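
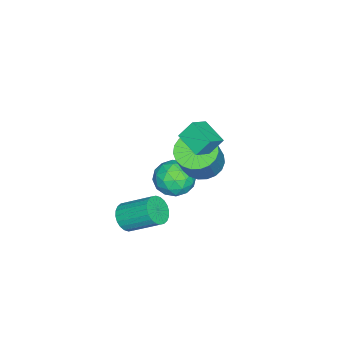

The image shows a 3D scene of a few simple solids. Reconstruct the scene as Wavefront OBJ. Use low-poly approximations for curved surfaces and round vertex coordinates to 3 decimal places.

v 0.804 -3.353 -2.902
v 1.355 -3.662 -2.445
v 1.328 -2.136 -1.381
v 0.776 -1.827 -1.838
v 1.524 -3.515 -2.651
v 1.497 -1.989 -1.588
v 1.583 -3.344 -2.895
v 1.556 -1.818 -1.832
v 1.524 -3.174 -3.141
v 1.497 -1.648 -2.078
v 1.355 -3.031 -3.35
v 1.328 -1.505 -2.287
v 1.102 -2.938 -3.49
v 1.075 -1.411 -2.427
v 0.803 -2.907 -3.542
v 0.776 -1.381 -2.478
v 0.505 -2.945 -3.495
v 0.478 -1.419 -2.432
v 0.252 -3.044 -3.359
v 0.225 -1.518 -2.295
v 0.083 -3.191 -3.152
v 0.056 -1.665 -2.089
v 0.024 -3.362 -2.908
v -0.003 -1.836 -1.845
v 0.083 -3.532 -2.662
v 0.056 -2.006 -1.599
v 0.252 -3.675 -2.453
v 0.225 -2.149 -1.39
v 0.505 -3.769 -2.313
v 0.478 -2.242 -1.25
v 0.804 -3.799 -2.262
v 0.777 -2.273 -1.198
v 1.102 -3.761 -2.308
v 1.075 -2.235 -1.245
v -0.509 0.777 2.999
v -1.146 -0.316 3.441
v 0.365 0.488 3.546
v -0.272 -0.605 3.987
v -0.168 0.245 2.173
v -0.805 -0.848 2.614
v 0.706 -0.044 2.719
v 0.069 -1.137 3.161
v -1.66 -0.646 0.034
v -0.835 -0.959 -0.477
v 0.305 -0.847 1.295
v -0.52 -0.534 1.806
v -0.81 -0.538 -0.52
v 0.33 -0.426 1.252
v -0.933 -0.136 -0.466
v 0.208 -0.023 1.305
v -1.181 0.179 -0.327
v -0.04 0.291 1.445
v -1.512 0.351 -0.124
v -0.371 0.463 1.647
v -1.868 0.35 0.105
v -0.728 0.462 1.877
v -2.189 0.177 0.322
v -1.049 0.289 2.094
v -2.418 -0.138 0.49
v -1.278 -0.026 2.262
v -2.516 -0.541 0.579
v -1.376 -0.429 2.35
v -2.466 -0.962 0.573
v -1.326 -0.85 2.345
v -2.277 -1.329 0.474
v -1.137 -1.217 2.246
v -1.981 -1.577 0.3
v -0.841 -1.465 2.071
v -1.63 -1.665 0.079
v -0.489 -1.552 1.851
v -1.283 -1.576 -0.149
v -0.143 -1.464 1.622
v -1.002 -1.327 -0.346
v 0.138 -1.214 1.426
v -1.384 -1.321 -1.319
v -0.97 -1.661 -2.236
v -2.63 -2.499 -1.444
v -2.216 -2.839 -2.361
v -1.697 -3.006 -1.45
v -0.927 -2.278 -1.372
v -2.673 -1.882 -2.308
v -1.903 -1.154 -2.23
v -1.767 -2.008 -2.847
v -1.163 -2.703 -2.317
v -2.437 -1.457 -1.363
v -1.833 -2.152 -0.833
v -1.068 -1.388 -1.766
v -2.532 -2.772 -1.914
v -2.227 -2.87 -1.378
v -1.984 -3.07 -1.917
v -1.043 -1.75 -1.259
v -0.799 -1.95 -1.798
v -1.226 -2.741 -1.336
v -2.801 -2.21 -1.882
v -2.557 -2.41 -2.421
v -1.616 -1.09 -1.763
v -1.373 -1.29 -2.302
v -2.374 -1.419 -2.344
v -1.293 -1.792 -2.664
v -2.025 -2.484 -2.738
v -2.294 -1.921 -2.707
v -1.841 -1.493 -2.661
v -0.938 -2.2 -2.353
v -1.67 -2.892 -2.427
v -1.365 -2.99 -1.891
v -0.913 -2.562 -1.845
v -1.406 -2.404 -2.712
v -1.93 -1.268 -1.253
v -2.662 -1.96 -1.327
v -2.687 -1.598 -1.835
v -2.235 -1.17 -1.789
v -1.575 -1.676 -0.942
v -2.307 -2.368 -1.016
v -1.759 -2.667 -1.019
v -1.306 -2.239 -0.973
v -2.194 -1.756 -0.968
f 2 1 5
f 2 5 3
f 3 5 6
f 3 6 4
f 5 1 7
f 5 7 6
f 6 7 8
f 6 8 4
f 7 1 9
f 7 9 8
f 8 9 10
f 8 10 4
f 9 1 11
f 9 11 10
f 10 11 12
f 10 12 4
f 11 1 13
f 11 13 12
f 12 13 14
f 12 14 4
f 13 1 15
f 13 15 14
f 14 15 16
f 14 16 4
f 15 1 17
f 15 17 16
f 16 17 18
f 16 18 4
f 17 1 19
f 17 19 18
f 18 19 20
f 18 20 4
f 19 1 21
f 19 21 20
f 20 21 22
f 20 22 4
f 21 1 23
f 21 23 22
f 22 23 24
f 22 24 4
f 23 1 25
f 23 25 24
f 24 25 26
f 24 26 4
f 25 1 27
f 25 27 26
f 26 27 28
f 26 28 4
f 27 1 29
f 27 29 28
f 28 29 30
f 28 30 4
f 29 1 31
f 29 31 30
f 30 31 32
f 30 32 4
f 31 1 33
f 31 33 32
f 32 33 34
f 32 34 4
f 33 1 2
f 33 2 34
f 34 2 3
f 34 3 4
f 36 38 35
f 39 36 35
f 35 38 37
f 37 39 35
f 36 42 38
f 40 36 39
f 40 42 36
f 38 42 37
f 41 39 37
f 37 42 41
f 41 40 39
f 42 40 41
f 44 43 47
f 44 47 45
f 45 47 48
f 45 48 46
f 47 43 49
f 47 49 48
f 48 49 50
f 48 50 46
f 49 43 51
f 49 51 50
f 50 51 52
f 50 52 46
f 51 43 53
f 51 53 52
f 52 53 54
f 52 54 46
f 53 43 55
f 53 55 54
f 54 55 56
f 54 56 46
f 55 43 57
f 55 57 56
f 56 57 58
f 56 58 46
f 57 43 59
f 57 59 58
f 58 59 60
f 58 60 46
f 59 43 61
f 59 61 60
f 60 61 62
f 60 62 46
f 61 43 63
f 61 63 62
f 62 63 64
f 62 64 46
f 63 43 65
f 63 65 64
f 64 65 66
f 64 66 46
f 65 43 67
f 65 67 66
f 66 67 68
f 66 68 46
f 67 43 69
f 67 69 68
f 68 69 70
f 68 70 46
f 69 43 71
f 69 71 70
f 70 71 72
f 70 72 46
f 71 43 73
f 71 73 72
f 72 73 74
f 72 74 46
f 73 43 44
f 73 44 74
f 74 44 45
f 74 45 46
f 75 112 91
f 112 86 115
f 91 115 80
f 112 115 91
f 75 91 87
f 91 80 92
f 87 92 76
f 91 92 87
f 75 87 96
f 87 76 97
f 96 97 82
f 87 97 96
f 75 96 108
f 96 82 111
f 108 111 85
f 96 111 108
f 75 108 112
f 108 85 116
f 112 116 86
f 108 116 112
f 76 92 103
f 92 80 106
f 103 106 84
f 92 106 103
f 80 115 93
f 115 86 114
f 93 114 79
f 115 114 93
f 86 116 113
f 116 85 109
f 113 109 77
f 116 109 113
f 85 111 110
f 111 82 98
f 110 98 81
f 111 98 110
f 82 97 102
f 97 76 99
f 102 99 83
f 97 99 102
f 78 104 90
f 104 84 105
f 90 105 79
f 104 105 90
f 78 90 88
f 90 79 89
f 88 89 77
f 90 89 88
f 78 88 95
f 88 77 94
f 95 94 81
f 88 94 95
f 78 95 100
f 95 81 101
f 100 101 83
f 95 101 100
f 78 100 104
f 100 83 107
f 104 107 84
f 100 107 104
f 79 105 93
f 105 84 106
f 93 106 80
f 105 106 93
f 77 89 113
f 89 79 114
f 113 114 86
f 89 114 113
f 81 94 110
f 94 77 109
f 110 109 85
f 94 109 110
f 83 101 102
f 101 81 98
f 102 98 82
f 101 98 102
f 84 107 103
f 107 83 99
f 103 99 76
f 107 99 103



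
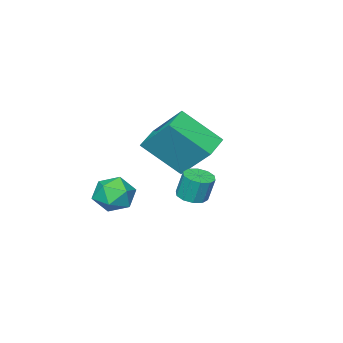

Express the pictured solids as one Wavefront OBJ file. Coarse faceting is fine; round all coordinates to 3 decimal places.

v -2.585 -4.034 1.022
v -2.715 -2.717 2.372
v -1.527 -3.645 0.745
v -1.657 -2.329 2.096
v -1.783 -5.291 2.324
v -1.913 -3.975 3.675
v -0.725 -4.903 2.048
v -0.855 -3.586 3.398
v 1.381 -2.967 1.185
v 1.958 -2.71 0.645
v 2.142 -4.03 1.495
v 2.719 -3.773 0.955
v 2.583 -3.343 1.653
v 2.112 -2.686 1.461
v 1.988 -4.054 0.679
v 1.517 -3.397 0.487
v 2.333 -3.382 0.333
v 2.701 -2.943 0.934
v 1.399 -3.797 1.206
v 1.767 -3.358 1.807
v 1.413 -0.325 1.803
v 1.959 -0.2 1.819
v 1.872 0.051 2.794
v 1.327 -0.075 2.777
v 1.786 0.086 1.73
v 1.699 0.337 2.705
v 1.471 0.215 1.669
v 1.384 0.466 2.643
v 1.133 0.138 1.659
v 1.047 0.388 2.633
v 0.903 -0.117 1.704
v 0.817 0.134 2.678
v 0.868 -0.451 1.786
v 0.781 -0.2 2.761
v 1.041 -0.737 1.875
v 0.954 -0.486 2.85
v 1.356 -0.866 1.937
v 1.269 -0.615 2.911
v 1.693 -0.788 1.947
v 1.607 -0.538 2.921
v 1.923 -0.534 1.902
v 1.837 -0.283 2.876
f 2 4 1
f 5 2 1
f 1 4 3
f 3 5 1
f 2 8 4
f 6 2 5
f 6 8 2
f 4 8 3
f 7 5 3
f 3 8 7
f 7 6 5
f 8 6 7
f 9 20 14
f 9 14 10
f 9 10 16
f 9 16 19
f 9 19 20
f 10 14 18
f 14 20 13
f 20 19 11
f 19 16 15
f 16 10 17
f 12 18 13
f 12 13 11
f 12 11 15
f 12 15 17
f 12 17 18
f 13 18 14
f 11 13 20
f 15 11 19
f 17 15 16
f 18 17 10
f 22 21 25
f 22 25 23
f 23 25 26
f 23 26 24
f 25 21 27
f 25 27 26
f 26 27 28
f 26 28 24
f 27 21 29
f 27 29 28
f 28 29 30
f 28 30 24
f 29 21 31
f 29 31 30
f 30 31 32
f 30 32 24
f 31 21 33
f 31 33 32
f 32 33 34
f 32 34 24
f 33 21 35
f 33 35 34
f 34 35 36
f 34 36 24
f 35 21 37
f 35 37 36
f 36 37 38
f 36 38 24
f 37 21 39
f 37 39 38
f 38 39 40
f 38 40 24
f 39 21 41
f 39 41 40
f 40 41 42
f 40 42 24
f 41 21 22
f 41 22 42
f 42 22 23
f 42 23 24



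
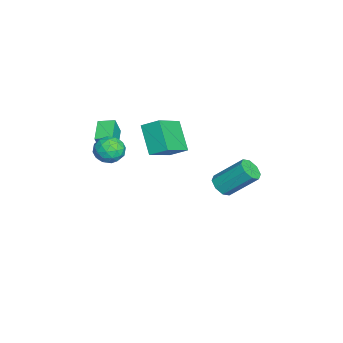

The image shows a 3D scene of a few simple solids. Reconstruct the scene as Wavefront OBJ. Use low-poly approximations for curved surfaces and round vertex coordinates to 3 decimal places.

v -1.438 2.037 -3.193
v -0.704 2.135 -3.363
v -0.567 3.682 -1.876
v -1.302 3.583 -1.707
v -1.053 2.473 -3.683
v -0.917 4.02 -2.196
v -1.628 2.555 -3.716
v -1.492 4.102 -2.229
v -2.092 2.334 -3.443
v -1.955 3.881 -1.956
v -2.173 1.938 -3.024
v -2.036 3.485 -1.537
v -1.823 1.6 -2.704
v -1.687 3.147 -1.217
v -1.248 1.518 -2.671
v -1.112 3.065 -1.184
v -0.785 1.739 -2.944
v -0.648 3.286 -1.457
v -1.523 -4.237 0.715
v -1.129 -4.47 1.803
v -1.444 -3.306 0.885
v -1.05 -3.539 1.973
v -0.19 -4.261 0.227
v 0.204 -4.494 1.315
v -0.111 -3.33 0.397
v 0.283 -3.563 1.485
v 0.779 -0.554 0.662
v -0.469 -1.083 2.022
v 0.999 0.396 1.233
v -0.248 -0.133 2.593
v 2.248 -1.487 1.647
v 1.001 -2.016 3.007
v 2.469 -0.537 2.218
v 1.221 -1.066 3.578
v 4.432 -3.205 3.803
v 4.759 -3.533 3.063
v 3.161 -3.107 3.197
v 3.488 -3.435 2.457
v 3.412 -3.942 3.164
v 4.198 -4.003 3.538
v 3.722 -2.637 2.722
v 4.508 -2.698 3.096
v 4.321 -3.182 2.395
v 4.129 -3.989 2.668
v 3.791 -2.651 3.592
v 3.599 -3.458 3.865
v 4.707 -3.377 3.486
v 3.213 -3.263 2.774
v 3.168 -3.561 3.189
v 3.36 -3.753 2.754
v 4.377 -3.653 3.765
v 4.57 -3.846 3.331
v 3.777 -4.087 3.39
v 3.35 -2.794 2.929
v 3.543 -2.987 2.495
v 4.56 -2.887 3.506
v 4.752 -3.079 3.071
v 4.143 -2.553 2.87
v 4.642 -3.364 2.659
v 3.894 -3.307 2.303
v 4.032 -2.838 2.458
v 4.494 -2.873 2.678
v 4.529 -3.838 2.819
v 3.782 -3.781 2.463
v 3.737 -4.079 2.878
v 4.199 -4.114 3.098
v 4.271 -3.632 2.427
v 4.138 -2.859 3.797
v 3.391 -2.802 3.441
v 3.721 -2.526 3.162
v 4.183 -2.561 3.382
v 4.026 -3.333 3.957
v 3.278 -3.276 3.601
v 3.426 -3.767 3.582
v 3.888 -3.802 3.802
v 3.649 -3.008 3.833
f 2 1 5
f 2 5 3
f 3 5 6
f 3 6 4
f 5 1 7
f 5 7 6
f 6 7 8
f 6 8 4
f 7 1 9
f 7 9 8
f 8 9 10
f 8 10 4
f 9 1 11
f 9 11 10
f 10 11 12
f 10 12 4
f 11 1 13
f 11 13 12
f 12 13 14
f 12 14 4
f 13 1 15
f 13 15 14
f 14 15 16
f 14 16 4
f 15 1 17
f 15 17 16
f 16 17 18
f 16 18 4
f 17 1 2
f 17 2 18
f 18 2 3
f 18 3 4
f 20 22 19
f 23 20 19
f 19 22 21
f 21 23 19
f 20 26 22
f 24 20 23
f 24 26 20
f 22 26 21
f 25 23 21
f 21 26 25
f 25 24 23
f 26 24 25
f 28 30 27
f 31 28 27
f 27 30 29
f 29 31 27
f 28 34 30
f 32 28 31
f 32 34 28
f 30 34 29
f 33 31 29
f 29 34 33
f 33 32 31
f 34 32 33
f 35 72 51
f 72 46 75
f 51 75 40
f 72 75 51
f 35 51 47
f 51 40 52
f 47 52 36
f 51 52 47
f 35 47 56
f 47 36 57
f 56 57 42
f 47 57 56
f 35 56 68
f 56 42 71
f 68 71 45
f 56 71 68
f 35 68 72
f 68 45 76
f 72 76 46
f 68 76 72
f 36 52 63
f 52 40 66
f 63 66 44
f 52 66 63
f 40 75 53
f 75 46 74
f 53 74 39
f 75 74 53
f 46 76 73
f 76 45 69
f 73 69 37
f 76 69 73
f 45 71 70
f 71 42 58
f 70 58 41
f 71 58 70
f 42 57 62
f 57 36 59
f 62 59 43
f 57 59 62
f 38 64 50
f 64 44 65
f 50 65 39
f 64 65 50
f 38 50 48
f 50 39 49
f 48 49 37
f 50 49 48
f 38 48 55
f 48 37 54
f 55 54 41
f 48 54 55
f 38 55 60
f 55 41 61
f 60 61 43
f 55 61 60
f 38 60 64
f 60 43 67
f 64 67 44
f 60 67 64
f 39 65 53
f 65 44 66
f 53 66 40
f 65 66 53
f 37 49 73
f 49 39 74
f 73 74 46
f 49 74 73
f 41 54 70
f 54 37 69
f 70 69 45
f 54 69 70
f 43 61 62
f 61 41 58
f 62 58 42
f 61 58 62
f 44 67 63
f 67 43 59
f 63 59 36
f 67 59 63



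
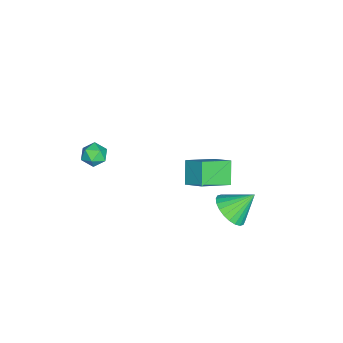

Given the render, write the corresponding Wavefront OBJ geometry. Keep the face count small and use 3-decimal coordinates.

v 1.518 3.194 -1.745
v 1.977 3.952 -2.307
v 1.062 4.306 -0.615
v 1.598 3.955 -2.463
v 1.207 3.842 -2.51
v 0.864 3.63 -2.44
v 0.62 3.352 -2.264
v 0.513 3.049 -2.01
v 0.559 2.769 -1.715
v 0.751 2.553 -1.424
v 1.06 2.435 -1.182
v 1.438 2.432 -1.026
v 1.829 2.545 -0.98
v 2.173 2.757 -1.049
v 2.417 3.035 -1.225
v 2.524 3.338 -1.48
v 2.478 3.618 -1.775
v 2.286 3.834 -2.065
v 2.191 -3.096 1.788
v 2.695 -2.823 2.249
v 2.145 -4.097 2.431
v 2.649 -3.824 2.892
v 1.972 -3.535 2.873
v 2.001 -2.916 2.476
v 2.839 -4.004 2.204
v 2.868 -3.385 1.807
v 3.096 -3.384 2.507
v 2.56 -3.094 2.92
v 2.28 -3.826 1.76
v 1.744 -3.536 2.173
v -2.897 1.451 -2.556
v -1.735 0.17 -1.723
v -2.323 2.446 -1.827
v -1.161 1.164 -0.994
v -1.919 1.656 -3.606
v -0.757 0.374 -2.773
v -1.345 2.65 -2.877
v -0.183 1.369 -2.044
f 2 1 4
f 2 4 3
f 4 1 5
f 4 5 3
f 5 1 6
f 5 6 3
f 6 1 7
f 6 7 3
f 7 1 8
f 7 8 3
f 8 1 9
f 8 9 3
f 9 1 10
f 9 10 3
f 10 1 11
f 10 11 3
f 11 1 12
f 11 12 3
f 12 1 13
f 12 13 3
f 13 1 14
f 13 14 3
f 14 1 15
f 14 15 3
f 15 1 16
f 15 16 3
f 16 1 17
f 16 17 3
f 17 1 18
f 17 18 3
f 18 1 2
f 18 2 3
f 19 30 24
f 19 24 20
f 19 20 26
f 19 26 29
f 19 29 30
f 20 24 28
f 24 30 23
f 30 29 21
f 29 26 25
f 26 20 27
f 22 28 23
f 22 23 21
f 22 21 25
f 22 25 27
f 22 27 28
f 23 28 24
f 21 23 30
f 25 21 29
f 27 25 26
f 28 27 20
f 32 34 31
f 35 32 31
f 31 34 33
f 33 35 31
f 32 38 34
f 36 32 35
f 36 38 32
f 34 38 33
f 37 35 33
f 33 38 37
f 37 36 35
f 38 36 37



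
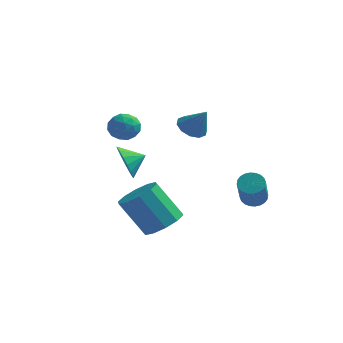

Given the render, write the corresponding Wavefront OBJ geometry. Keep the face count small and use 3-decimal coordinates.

v -2.527 1.008 -1.385
v -2.042 0.782 -2.253
v -1.693 1.532 -1.055
v -2.267 1.204 -2.352
v -2.553 1.58 -2.229
v -2.832 1.826 -1.913
v -3.042 1.884 -1.476
v -3.134 1.741 -1.018
v -3.087 1.431 -0.645
v -2.911 1.023 -0.441
v -2.648 0.612 -0.453
v -2.358 0.292 -0.679
v -2.106 0.135 -1.067
v -1.95 0.179 -1.528
v -1.927 0.412 -1.956
v -0.047 -0.787 -4.117
v 0.818 -0.582 -3.504
v -0.448 -0.548 -1.73
v -1.313 -0.753 -2.343
v 0.56 0.002 -3.699
v -0.706 0.036 -1.925
v 0.071 0.285 -4.054
v -1.196 0.319 -2.28
v -0.464 0.158 -4.433
v -1.73 0.192 -2.659
v -0.839 -0.33 -4.691
v -2.105 -0.296 -2.917
v -0.912 -0.992 -4.73
v -2.178 -0.958 -2.956
v -0.654 -1.576 -4.535
v -1.92 -1.542 -2.761
v -0.164 -1.859 -4.18
v -1.431 -1.825 -2.406
v 0.37 -1.732 -3.801
v -0.896 -1.698 -2.027
v 0.745 -1.244 -3.543
v -0.521 -1.21 -1.769
v 2.829 4.14 -4.345
v 3.351 4.51 -4.114
v 3.553 3.269 -2.584
v 3.031 2.9 -2.815
v 3.147 4.627 -3.992
v 3.349 3.387 -2.462
v 2.894 4.67 -3.924
v 3.096 3.43 -2.394
v 2.631 4.633 -3.92
v 2.834 3.392 -2.39
v 2.399 4.52 -3.98
v 2.601 3.28 -2.45
v 2.232 4.35 -4.096
v 2.434 3.109 -2.566
v 2.156 4.147 -4.25
v 2.358 2.907 -2.72
v 2.182 3.944 -4.418
v 2.384 2.704 -2.888
v 2.307 3.771 -4.576
v 2.509 2.53 -3.046
v 2.511 3.653 -4.698
v 2.713 2.413 -3.168
v 2.764 3.61 -4.766
v 2.966 2.37 -3.236
v 3.026 3.648 -4.77
v 3.229 2.407 -3.24
v 3.259 3.76 -4.71
v 3.461 2.52 -3.18
v 3.426 3.931 -4.594
v 3.628 2.69 -3.064
v 3.502 4.133 -4.44
v 3.704 2.893 -2.91
v 3.476 4.336 -4.272
v 3.678 3.096 -2.742
v 0.164 2.762 0.527
v 0.669 2.287 0.108
v 0.956 2.538 1.733
v 0.841 2.756 0.082
v 0.754 3.228 0.226
v 0.443 3.521 0.485
v 0.024 3.525 0.76
v -0.34 3.237 0.946
v -0.512 2.767 0.972
v -0.426 2.296 0.828
v -0.114 2.002 0.569
v 0.304 1.999 0.294
v -3.884 3.204 0.395
v -3.308 3.767 0.116
v -3.212 2.193 -0.256
v -2.636 2.756 -0.535
v -2.671 2.558 0.292
v -3.087 3.183 0.695
v -3.433 2.777 -0.835
v -3.849 3.402 -0.432
v -3.03 3.503 -0.644
v -2.559 3.367 0.052
v -3.961 2.593 -0.192
v -3.49 2.457 0.504
v -3.655 3.574 0.313
v -2.865 2.386 -0.453
v -2.886 2.269 0.034
v -2.547 2.6 -0.131
v -3.525 3.231 0.653
v -3.187 3.562 0.489
v -2.812 2.851 0.593
v -3.333 2.398 -0.629
v -2.995 2.729 -0.793
v -3.973 3.36 -0.009
v -3.634 3.691 -0.174
v -3.708 3.109 -0.733
v -3.153 3.75 -0.298
v -2.758 3.155 -0.681
v -3.226 3.168 -0.857
v -3.471 3.536 -0.62
v -2.877 3.67 0.111
v -2.481 3.076 -0.272
v -2.502 2.959 0.215
v -2.746 3.327 0.452
v -2.713 3.515 -0.336
v -4.039 2.884 0.132
v -3.643 2.29 -0.251
v -3.774 2.633 -0.592
v -4.018 3.001 -0.355
v -3.762 2.805 0.541
v -3.367 2.21 0.158
v -3.049 2.424 0.48
v -3.294 2.792 0.717
v -3.807 2.445 0.196
f 2 1 4
f 2 4 3
f 4 1 5
f 4 5 3
f 5 1 6
f 5 6 3
f 6 1 7
f 6 7 3
f 7 1 8
f 7 8 3
f 8 1 9
f 8 9 3
f 9 1 10
f 9 10 3
f 10 1 11
f 10 11 3
f 11 1 12
f 11 12 3
f 12 1 13
f 12 13 3
f 13 1 14
f 13 14 3
f 14 1 15
f 14 15 3
f 15 1 2
f 15 2 3
f 17 16 20
f 17 20 18
f 18 20 21
f 18 21 19
f 20 16 22
f 20 22 21
f 21 22 23
f 21 23 19
f 22 16 24
f 22 24 23
f 23 24 25
f 23 25 19
f 24 16 26
f 24 26 25
f 25 26 27
f 25 27 19
f 26 16 28
f 26 28 27
f 27 28 29
f 27 29 19
f 28 16 30
f 28 30 29
f 29 30 31
f 29 31 19
f 30 16 32
f 30 32 31
f 31 32 33
f 31 33 19
f 32 16 34
f 32 34 33
f 33 34 35
f 33 35 19
f 34 16 36
f 34 36 35
f 35 36 37
f 35 37 19
f 36 16 17
f 36 17 37
f 37 17 18
f 37 18 19
f 39 38 42
f 39 42 40
f 40 42 43
f 40 43 41
f 42 38 44
f 42 44 43
f 43 44 45
f 43 45 41
f 44 38 46
f 44 46 45
f 45 46 47
f 45 47 41
f 46 38 48
f 46 48 47
f 47 48 49
f 47 49 41
f 48 38 50
f 48 50 49
f 49 50 51
f 49 51 41
f 50 38 52
f 50 52 51
f 51 52 53
f 51 53 41
f 52 38 54
f 52 54 53
f 53 54 55
f 53 55 41
f 54 38 56
f 54 56 55
f 55 56 57
f 55 57 41
f 56 38 58
f 56 58 57
f 57 58 59
f 57 59 41
f 58 38 60
f 58 60 59
f 59 60 61
f 59 61 41
f 60 38 62
f 60 62 61
f 61 62 63
f 61 63 41
f 62 38 64
f 62 64 63
f 63 64 65
f 63 65 41
f 64 38 66
f 64 66 65
f 65 66 67
f 65 67 41
f 66 38 68
f 66 68 67
f 67 68 69
f 67 69 41
f 68 38 70
f 68 70 69
f 69 70 71
f 69 71 41
f 70 38 39
f 70 39 71
f 71 39 40
f 71 40 41
f 73 72 75
f 73 75 74
f 75 72 76
f 75 76 74
f 76 72 77
f 76 77 74
f 77 72 78
f 77 78 74
f 78 72 79
f 78 79 74
f 79 72 80
f 79 80 74
f 80 72 81
f 80 81 74
f 81 72 82
f 81 82 74
f 82 72 83
f 82 83 74
f 83 72 73
f 83 73 74
f 84 121 100
f 121 95 124
f 100 124 89
f 121 124 100
f 84 100 96
f 100 89 101
f 96 101 85
f 100 101 96
f 84 96 105
f 96 85 106
f 105 106 91
f 96 106 105
f 84 105 117
f 105 91 120
f 117 120 94
f 105 120 117
f 84 117 121
f 117 94 125
f 121 125 95
f 117 125 121
f 85 101 112
f 101 89 115
f 112 115 93
f 101 115 112
f 89 124 102
f 124 95 123
f 102 123 88
f 124 123 102
f 95 125 122
f 125 94 118
f 122 118 86
f 125 118 122
f 94 120 119
f 120 91 107
f 119 107 90
f 120 107 119
f 91 106 111
f 106 85 108
f 111 108 92
f 106 108 111
f 87 113 99
f 113 93 114
f 99 114 88
f 113 114 99
f 87 99 97
f 99 88 98
f 97 98 86
f 99 98 97
f 87 97 104
f 97 86 103
f 104 103 90
f 97 103 104
f 87 104 109
f 104 90 110
f 109 110 92
f 104 110 109
f 87 109 113
f 109 92 116
f 113 116 93
f 109 116 113
f 88 114 102
f 114 93 115
f 102 115 89
f 114 115 102
f 86 98 122
f 98 88 123
f 122 123 95
f 98 123 122
f 90 103 119
f 103 86 118
f 119 118 94
f 103 118 119
f 92 110 111
f 110 90 107
f 111 107 91
f 110 107 111
f 93 116 112
f 116 92 108
f 112 108 85
f 116 108 112



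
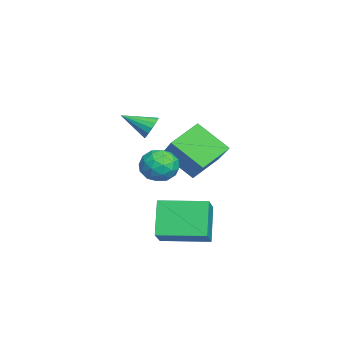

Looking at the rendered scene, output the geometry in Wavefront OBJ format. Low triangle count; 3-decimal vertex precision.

v -2.746 1.568 -0.166
v -3.268 0.196 1.039
v -1.168 2.084 1.104
v -1.691 0.711 2.309
v -1.769 0.509 -0.949
v -2.292 -0.864 0.256
v -0.192 1.024 0.321
v -0.714 -0.348 1.526
v 1.663 -0.341 1.782
v 2.181 0.203 1.317
v 2.599 -1.403 1.583
v 3.117 -0.859 1.118
v 3.019 -0.74 1.988
v 2.441 -0.084 2.111
v 2.339 -1.116 0.789
v 1.761 -0.46 0.912
v 2.599 -0.276 0.704
v 3.02 -0.044 1.445
v 1.76 -1.156 1.455
v 2.181 -0.924 2.196
v 1.84 0.024 1.567
v 2.94 -1.224 1.333
v 2.883 -1.154 1.845
v 3.187 -0.835 1.571
v 1.993 -0.144 2.033
v 2.298 0.175 1.76
v 2.79 -0.379 2.155
v 2.482 -1.375 1.14
v 2.787 -1.056 0.867
v 1.593 -0.365 1.329
v 1.897 -0.046 1.055
v 1.99 -0.821 0.745
v 2.39 0.062 0.933
v 2.94 -0.562 0.816
v 2.483 -0.713 0.623
v 2.143 -0.327 0.695
v 2.638 0.199 1.369
v 3.187 -0.426 1.252
v 3.13 -0.356 1.763
v 2.79 0.03 1.835
v 2.883 -0.083 1.008
v 1.593 -0.774 1.648
v 2.142 -1.399 1.531
v 1.99 -1.23 1.065
v 1.65 -0.844 1.137
v 1.84 -0.638 2.084
v 2.39 -1.262 1.967
v 2.637 -0.873 2.205
v 2.297 -0.487 2.277
v 1.897 -1.117 1.892
v 2.349 -0.581 -2.842
v 1.273 -0.574 -1.362
v 2.478 1.523 -2.758
v 1.402 1.53 -1.278
v 3.558 -0.69 -1.962
v 2.482 -0.683 -0.482
v 3.687 1.414 -1.878
v 2.611 1.421 -0.398
v 1.508 -0.969 3.196
v 1.893 -0.778 3.615
v 1.432 -2.231 3.844
v 1.612 -0.704 3.725
v 1.303 -0.702 3.693
v 1.049 -0.771 3.528
v 0.918 -0.894 3.274
v 0.945 -1.036 3
v 1.123 -1.161 2.778
v 1.404 -1.234 2.668
v 1.713 -1.236 2.7
v 1.967 -1.167 2.865
v 2.098 -1.045 3.118
v 2.071 -0.902 3.393
f 2 4 1
f 5 2 1
f 1 4 3
f 3 5 1
f 2 8 4
f 6 2 5
f 6 8 2
f 4 8 3
f 7 5 3
f 3 8 7
f 7 6 5
f 8 6 7
f 9 46 25
f 46 20 49
f 25 49 14
f 46 49 25
f 9 25 21
f 25 14 26
f 21 26 10
f 25 26 21
f 9 21 30
f 21 10 31
f 30 31 16
f 21 31 30
f 9 30 42
f 30 16 45
f 42 45 19
f 30 45 42
f 9 42 46
f 42 19 50
f 46 50 20
f 42 50 46
f 10 26 37
f 26 14 40
f 37 40 18
f 26 40 37
f 14 49 27
f 49 20 48
f 27 48 13
f 49 48 27
f 20 50 47
f 50 19 43
f 47 43 11
f 50 43 47
f 19 45 44
f 45 16 32
f 44 32 15
f 45 32 44
f 16 31 36
f 31 10 33
f 36 33 17
f 31 33 36
f 12 38 24
f 38 18 39
f 24 39 13
f 38 39 24
f 12 24 22
f 24 13 23
f 22 23 11
f 24 23 22
f 12 22 29
f 22 11 28
f 29 28 15
f 22 28 29
f 12 29 34
f 29 15 35
f 34 35 17
f 29 35 34
f 12 34 38
f 34 17 41
f 38 41 18
f 34 41 38
f 13 39 27
f 39 18 40
f 27 40 14
f 39 40 27
f 11 23 47
f 23 13 48
f 47 48 20
f 23 48 47
f 15 28 44
f 28 11 43
f 44 43 19
f 28 43 44
f 17 35 36
f 35 15 32
f 36 32 16
f 35 32 36
f 18 41 37
f 41 17 33
f 37 33 10
f 41 33 37
f 52 54 51
f 55 52 51
f 51 54 53
f 53 55 51
f 52 58 54
f 56 52 55
f 56 58 52
f 54 58 53
f 57 55 53
f 53 58 57
f 57 56 55
f 58 56 57
f 60 59 62
f 60 62 61
f 62 59 63
f 62 63 61
f 63 59 64
f 63 64 61
f 64 59 65
f 64 65 61
f 65 59 66
f 65 66 61
f 66 59 67
f 66 67 61
f 67 59 68
f 67 68 61
f 68 59 69
f 68 69 61
f 69 59 70
f 69 70 61
f 70 59 71
f 70 71 61
f 71 59 72
f 71 72 61
f 72 59 60
f 72 60 61



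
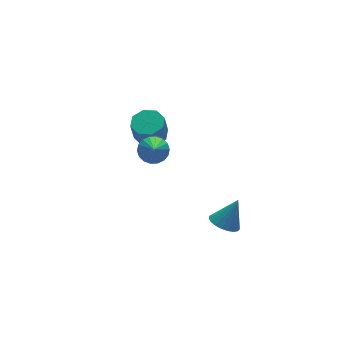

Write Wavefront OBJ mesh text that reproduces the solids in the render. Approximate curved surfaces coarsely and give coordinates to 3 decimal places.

v -0.937 2.059 1.007
v -0.491 1.289 0.982
v -0.797 1.071 2.268
v -1.243 1.841 2.293
v -0.096 1.813 1.165
v -0.402 1.595 2.451
v -0.194 2.481 1.255
v -0.5 2.263 2.542
v -0.727 2.902 1.2
v -1.033 2.684 2.486
v -1.383 2.829 1.032
v -1.689 2.611 2.318
v -1.778 2.305 0.849
v -2.084 2.087 2.135
v -1.68 1.637 0.758
v -1.986 1.419 2.045
v -1.147 1.216 0.814
v -1.453 0.998 2.1
v -2.388 -0.897 2.882
v -1.642 -0.978 3.131
v -2.892 -1.923 4.058
v -1.758 -0.705 3.319
v -1.999 -0.47 3.422
v -2.317 -0.32 3.417
v -2.648 -0.283 3.306
v -2.929 -0.368 3.112
v -3.102 -0.558 2.872
v -3.133 -0.815 2.634
v -3.017 -1.088 2.445
v -2.777 -1.323 2.343
v -2.459 -1.474 2.348
v -2.127 -1.51 2.458
v -1.847 -1.425 2.653
v -1.674 -1.235 2.893
v 1.035 -2.022 -3.909
v 1.653 -1.571 -4.301
v 1.885 -1.918 -2.451
v 1.432 -1.313 -4.191
v 1.141 -1.178 -4.031
v 0.833 -1.189 -3.851
v 0.559 -1.344 -3.68
v 0.368 -1.616 -3.549
v 0.292 -1.958 -3.48
v 0.345 -2.312 -3.485
v 0.517 -2.616 -3.564
v 0.779 -2.817 -3.702
v 1.085 -2.88 -3.876
v 1.382 -2.796 -4.055
v 1.62 -2.577 -4.209
v 1.756 -2.263 -4.311
v 1.768 -1.907 -4.344
f 2 1 5
f 2 5 3
f 3 5 6
f 3 6 4
f 5 1 7
f 5 7 6
f 6 7 8
f 6 8 4
f 7 1 9
f 7 9 8
f 8 9 10
f 8 10 4
f 9 1 11
f 9 11 10
f 10 11 12
f 10 12 4
f 11 1 13
f 11 13 12
f 12 13 14
f 12 14 4
f 13 1 15
f 13 15 14
f 14 15 16
f 14 16 4
f 15 1 17
f 15 17 16
f 16 17 18
f 16 18 4
f 17 1 2
f 17 2 18
f 18 2 3
f 18 3 4
f 20 19 22
f 20 22 21
f 22 19 23
f 22 23 21
f 23 19 24
f 23 24 21
f 24 19 25
f 24 25 21
f 25 19 26
f 25 26 21
f 26 19 27
f 26 27 21
f 27 19 28
f 27 28 21
f 28 19 29
f 28 29 21
f 29 19 30
f 29 30 21
f 30 19 31
f 30 31 21
f 31 19 32
f 31 32 21
f 32 19 33
f 32 33 21
f 33 19 34
f 33 34 21
f 34 19 20
f 34 20 21
f 36 35 38
f 36 38 37
f 38 35 39
f 38 39 37
f 39 35 40
f 39 40 37
f 40 35 41
f 40 41 37
f 41 35 42
f 41 42 37
f 42 35 43
f 42 43 37
f 43 35 44
f 43 44 37
f 44 35 45
f 44 45 37
f 45 35 46
f 45 46 37
f 46 35 47
f 46 47 37
f 47 35 48
f 47 48 37
f 48 35 49
f 48 49 37
f 49 35 50
f 49 50 37
f 50 35 51
f 50 51 37
f 51 35 36
f 51 36 37



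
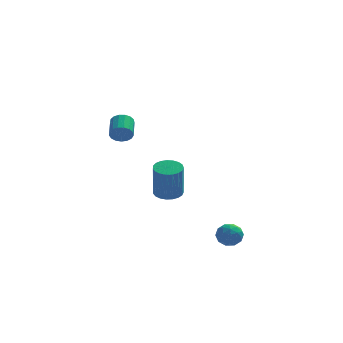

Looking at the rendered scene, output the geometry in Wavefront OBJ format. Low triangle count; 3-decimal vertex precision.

v -3.349 -1.641 2.922
v -3.076 -1.458 2.432
v -3.058 -0.375 2.848
v -3.331 -0.559 3.338
v -3.35 -1.43 2.371
v -3.333 -0.347 2.787
v -3.624 -1.45 2.436
v -3.607 -0.368 2.852
v -3.835 -1.515 2.613
v -3.818 -0.432 3.029
v -3.934 -1.608 2.86
v -3.917 -0.525 3.276
v -3.9 -1.709 3.121
v -3.883 -0.626 3.537
v -3.739 -1.795 3.337
v -3.722 -0.712 3.753
v -3.489 -1.845 3.458
v -3.471 -0.762 3.874
v -3.206 -1.849 3.456
v -3.189 -0.766 3.872
v -2.957 -1.805 3.332
v -2.939 -0.722 3.747
v -2.797 -1.724 3.113
v -2.779 -0.641 3.529
v -2.763 -1.624 2.852
v -2.746 -0.541 3.267
v -2.864 -1.528 2.606
v -2.847 -0.445 3.022
v 2.101 -3.287 -2.495
v 2.34 -3.57 -3.094
v 1.22 -4.01 -2.506
v 1.459 -4.293 -3.105
v 1.813 -4.39 -2.504
v 2.358 -3.944 -2.497
v 1.202 -3.636 -3.103
v 1.747 -3.19 -3.096
v 1.785 -3.786 -3.47
v 2.162 -4.252 -3.1
v 1.398 -3.328 -2.5
v 1.775 -3.794 -2.13
v 2.298 -3.365 -2.794
v 1.262 -4.215 -2.806
v 1.47 -4.272 -2.453
v 1.61 -4.438 -2.805
v 2.308 -3.585 -2.443
v 2.449 -3.751 -2.795
v 2.139 -4.233 -2.448
v 1.111 -3.829 -2.805
v 1.252 -3.995 -3.157
v 1.95 -3.142 -2.795
v 2.09 -3.308 -3.147
v 1.421 -3.347 -3.152
v 2.112 -3.659 -3.367
v 1.594 -4.083 -3.373
v 1.443 -3.697 -3.372
v 1.764 -3.435 -3.368
v 2.334 -3.932 -3.149
v 1.816 -4.357 -3.155
v 2.024 -4.414 -2.802
v 2.344 -4.152 -2.798
v 2.007 -4.059 -3.37
v 1.744 -3.223 -2.445
v 1.226 -3.648 -2.451
v 1.216 -3.428 -2.802
v 1.536 -3.166 -2.798
v 1.966 -3.497 -2.227
v 1.448 -3.921 -2.233
v 1.796 -4.145 -2.232
v 2.117 -3.883 -2.228
v 1.553 -3.521 -2.23
v -1.14 2.966 -3.032
v -0.421 3.259 -2.962
v -0.42 2.787 -0.998
v -1.14 2.494 -1.068
v -0.606 3.518 -2.9
v -0.605 3.047 -0.936
v -0.883 3.682 -2.86
v -0.882 3.21 -0.896
v -1.205 3.722 -2.851
v -1.204 3.25 -0.886
v -1.515 3.631 -2.872
v -1.515 3.159 -0.908
v -1.761 3.425 -2.922
v -1.76 2.953 -0.957
v -1.9 3.14 -2.99
v -1.899 2.668 -1.026
v -1.907 2.824 -3.066
v -1.906 2.353 -1.102
v -1.781 2.534 -3.136
v -1.781 2.062 -1.171
v -1.545 2.317 -3.188
v -1.544 1.846 -1.223
v -1.239 2.213 -3.213
v -1.238 1.742 -1.248
v -0.916 2.239 -3.207
v -0.915 1.768 -1.242
v -0.631 2.391 -3.17
v -0.631 1.92 -1.206
v -0.435 2.642 -3.11
v -0.434 2.171 -1.146
v -0.361 2.949 -3.036
v -0.36 2.478 -1.072
f 2 1 5
f 2 5 3
f 3 5 6
f 3 6 4
f 5 1 7
f 5 7 6
f 6 7 8
f 6 8 4
f 7 1 9
f 7 9 8
f 8 9 10
f 8 10 4
f 9 1 11
f 9 11 10
f 10 11 12
f 10 12 4
f 11 1 13
f 11 13 12
f 12 13 14
f 12 14 4
f 13 1 15
f 13 15 14
f 14 15 16
f 14 16 4
f 15 1 17
f 15 17 16
f 16 17 18
f 16 18 4
f 17 1 19
f 17 19 18
f 18 19 20
f 18 20 4
f 19 1 21
f 19 21 20
f 20 21 22
f 20 22 4
f 21 1 23
f 21 23 22
f 22 23 24
f 22 24 4
f 23 1 25
f 23 25 24
f 24 25 26
f 24 26 4
f 25 1 27
f 25 27 26
f 26 27 28
f 26 28 4
f 27 1 2
f 27 2 28
f 28 2 3
f 28 3 4
f 29 66 45
f 66 40 69
f 45 69 34
f 66 69 45
f 29 45 41
f 45 34 46
f 41 46 30
f 45 46 41
f 29 41 50
f 41 30 51
f 50 51 36
f 41 51 50
f 29 50 62
f 50 36 65
f 62 65 39
f 50 65 62
f 29 62 66
f 62 39 70
f 66 70 40
f 62 70 66
f 30 46 57
f 46 34 60
f 57 60 38
f 46 60 57
f 34 69 47
f 69 40 68
f 47 68 33
f 69 68 47
f 40 70 67
f 70 39 63
f 67 63 31
f 70 63 67
f 39 65 64
f 65 36 52
f 64 52 35
f 65 52 64
f 36 51 56
f 51 30 53
f 56 53 37
f 51 53 56
f 32 58 44
f 58 38 59
f 44 59 33
f 58 59 44
f 32 44 42
f 44 33 43
f 42 43 31
f 44 43 42
f 32 42 49
f 42 31 48
f 49 48 35
f 42 48 49
f 32 49 54
f 49 35 55
f 54 55 37
f 49 55 54
f 32 54 58
f 54 37 61
f 58 61 38
f 54 61 58
f 33 59 47
f 59 38 60
f 47 60 34
f 59 60 47
f 31 43 67
f 43 33 68
f 67 68 40
f 43 68 67
f 35 48 64
f 48 31 63
f 64 63 39
f 48 63 64
f 37 55 56
f 55 35 52
f 56 52 36
f 55 52 56
f 38 61 57
f 61 37 53
f 57 53 30
f 61 53 57
f 72 71 75
f 72 75 73
f 73 75 76
f 73 76 74
f 75 71 77
f 75 77 76
f 76 77 78
f 76 78 74
f 77 71 79
f 77 79 78
f 78 79 80
f 78 80 74
f 79 71 81
f 79 81 80
f 80 81 82
f 80 82 74
f 81 71 83
f 81 83 82
f 82 83 84
f 82 84 74
f 83 71 85
f 83 85 84
f 84 85 86
f 84 86 74
f 85 71 87
f 85 87 86
f 86 87 88
f 86 88 74
f 87 71 89
f 87 89 88
f 88 89 90
f 88 90 74
f 89 71 91
f 89 91 90
f 90 91 92
f 90 92 74
f 91 71 93
f 91 93 92
f 92 93 94
f 92 94 74
f 93 71 95
f 93 95 94
f 94 95 96
f 94 96 74
f 95 71 97
f 95 97 96
f 96 97 98
f 96 98 74
f 97 71 99
f 97 99 98
f 98 99 100
f 98 100 74
f 99 71 101
f 99 101 100
f 100 101 102
f 100 102 74
f 101 71 72
f 101 72 102
f 102 72 73
f 102 73 74



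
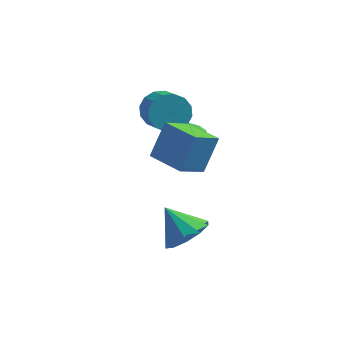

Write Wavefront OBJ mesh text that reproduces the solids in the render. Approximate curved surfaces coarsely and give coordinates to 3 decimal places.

v -1.574 3.913 0.171
v -0.7 4.095 -0.089
v -0.152 2.828 0.869
v -1.026 2.647 1.129
v -0.771 4.362 0.305
v -0.223 3.096 1.263
v -1.057 4.509 0.663
v -0.509 3.243 1.621
v -1.482 4.497 0.89
v -0.934 3.23 1.847
v -1.931 4.328 0.923
v -1.383 3.061 1.881
v -2.285 4.048 0.755
v -1.737 2.781 1.713
v -2.448 3.732 0.431
v -1.9 2.465 1.389
v -2.377 3.464 0.037
v -1.829 2.198 0.995
v -2.091 3.317 -0.321
v -1.543 2.051 0.637
v -1.666 3.33 -0.547
v -1.118 2.063 0.41
v -1.217 3.499 -0.581
v -0.669 2.232 0.377
v -0.863 3.779 -0.413
v -0.315 2.512 0.545
v -0.003 -0.174 -4.156
v 0.595 -0.701 -3.412
v -0.977 0.374 -2.984
v 0.853 -0.083 -3.487
v 0.784 0.5 -3.817
v 0.414 0.825 -4.277
v -0.114 0.769 -4.691
v -0.601 0.352 -4.9
v -0.858 -0.266 -4.825
v -0.789 -0.849 -4.495
v -0.42 -1.174 -4.035
v 0.109 -1.118 -3.621
v -0.393 4.318 -1.176
v 0.126 4.04 -1.777
v -0.786 3.04 -0.923
v -0.267 2.762 -1.524
v 0.047 3.082 -0.813
v 0.29 3.872 -0.969
v -0.95 3.208 -1.731
v -0.707 3.998 -1.887
v -0.218 3.354 -2.12
v 0.398 3.276 -1.553
v -1.058 3.804 -1.147
v -0.442 3.726 -0.58
v -0.099 4.291 -1.498
v -0.561 2.789 -1.202
v -0.376 2.977 -0.784
v -0.071 2.814 -1.137
v -0.003 4.193 -1.023
v 0.302 4.029 -1.377
v 0.256 3.466 -0.81
v -0.962 3.051 -1.323
v -0.657 2.887 -1.677
v -0.589 4.266 -1.563
v -0.284 4.103 -1.916
v -0.916 3.614 -1.89
v 0.004 3.725 -2.053
v -0.227 2.973 -1.905
v -0.629 3.235 -2.027
v -0.486 3.7 -2.118
v 0.366 3.679 -1.72
v 0.135 2.928 -1.572
v 0.319 3.116 -1.153
v 0.462 3.58 -1.245
v 0.163 3.276 -1.922
v -0.795 4.152 -1.128
v -1.026 3.401 -0.98
v -1.122 3.5 -1.455
v -0.979 3.964 -1.547
v -0.433 4.107 -0.795
v -0.664 3.355 -0.647
v -0.174 3.38 -0.582
v -0.031 3.845 -0.673
v -0.823 3.804 -0.778
v 0.601 0.318 -0.359
v -0.231 -0.636 0.501
v -0.73 1.349 -0.504
v -1.562 0.396 0.356
v 1.102 1.164 1.064
v 0.27 0.211 1.924
v -0.229 2.196 0.919
v -1.061 1.242 1.779
f 2 1 5
f 2 5 3
f 3 5 6
f 3 6 4
f 5 1 7
f 5 7 6
f 6 7 8
f 6 8 4
f 7 1 9
f 7 9 8
f 8 9 10
f 8 10 4
f 9 1 11
f 9 11 10
f 10 11 12
f 10 12 4
f 11 1 13
f 11 13 12
f 12 13 14
f 12 14 4
f 13 1 15
f 13 15 14
f 14 15 16
f 14 16 4
f 15 1 17
f 15 17 16
f 16 17 18
f 16 18 4
f 17 1 19
f 17 19 18
f 18 19 20
f 18 20 4
f 19 1 21
f 19 21 20
f 20 21 22
f 20 22 4
f 21 1 23
f 21 23 22
f 22 23 24
f 22 24 4
f 23 1 25
f 23 25 24
f 24 25 26
f 24 26 4
f 25 1 2
f 25 2 26
f 26 2 3
f 26 3 4
f 28 27 30
f 28 30 29
f 30 27 31
f 30 31 29
f 31 27 32
f 31 32 29
f 32 27 33
f 32 33 29
f 33 27 34
f 33 34 29
f 34 27 35
f 34 35 29
f 35 27 36
f 35 36 29
f 36 27 37
f 36 37 29
f 37 27 38
f 37 38 29
f 38 27 28
f 38 28 29
f 39 76 55
f 76 50 79
f 55 79 44
f 76 79 55
f 39 55 51
f 55 44 56
f 51 56 40
f 55 56 51
f 39 51 60
f 51 40 61
f 60 61 46
f 51 61 60
f 39 60 72
f 60 46 75
f 72 75 49
f 60 75 72
f 39 72 76
f 72 49 80
f 76 80 50
f 72 80 76
f 40 56 67
f 56 44 70
f 67 70 48
f 56 70 67
f 44 79 57
f 79 50 78
f 57 78 43
f 79 78 57
f 50 80 77
f 80 49 73
f 77 73 41
f 80 73 77
f 49 75 74
f 75 46 62
f 74 62 45
f 75 62 74
f 46 61 66
f 61 40 63
f 66 63 47
f 61 63 66
f 42 68 54
f 68 48 69
f 54 69 43
f 68 69 54
f 42 54 52
f 54 43 53
f 52 53 41
f 54 53 52
f 42 52 59
f 52 41 58
f 59 58 45
f 52 58 59
f 42 59 64
f 59 45 65
f 64 65 47
f 59 65 64
f 42 64 68
f 64 47 71
f 68 71 48
f 64 71 68
f 43 69 57
f 69 48 70
f 57 70 44
f 69 70 57
f 41 53 77
f 53 43 78
f 77 78 50
f 53 78 77
f 45 58 74
f 58 41 73
f 74 73 49
f 58 73 74
f 47 65 66
f 65 45 62
f 66 62 46
f 65 62 66
f 48 71 67
f 71 47 63
f 67 63 40
f 71 63 67
f 82 84 81
f 85 82 81
f 81 84 83
f 83 85 81
f 82 88 84
f 86 82 85
f 86 88 82
f 84 88 83
f 87 85 83
f 83 88 87
f 87 86 85
f 88 86 87



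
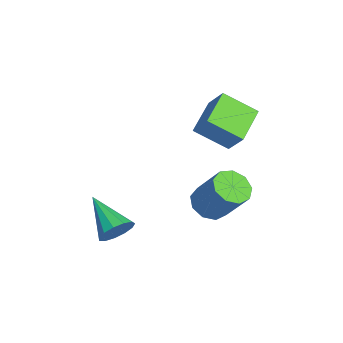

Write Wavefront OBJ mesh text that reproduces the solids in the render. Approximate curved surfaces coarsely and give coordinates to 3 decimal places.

v 0.414 -2.227 -1.067
v 0.914 -2.666 -0.722
v -0.954 -3.113 -0.213
v 0.855 -2.332 -0.47
v 0.656 -1.965 -0.407
v 0.38 -1.681 -0.554
v 0.115 -1.57 -0.864
v -0.055 -1.667 -1.238
v -0.077 -1.943 -1.558
v 0.058 -2.308 -1.722
v 0.305 -2.648 -1.678
v 0.587 -2.854 -1.44
v 0.814 -2.861 -1.084
v -0.626 1.134 -0.363
v 0.022 1.347 -0.781
v 0.694 2.139 0.664
v 0.046 1.926 1.083
v -0.36 1.737 -0.817
v 0.312 2.529 0.629
v -0.867 1.845 -0.64
v -0.194 2.637 0.805
v -1.261 1.62 -0.334
v -0.588 2.412 1.111
v -1.358 1.168 -0.041
v -0.685 1.96 1.404
v -1.113 0.7 0.102
v -0.44 1.492 1.547
v -0.64 0.435 0.027
v 0.033 1.227 1.472
v -0.161 0.497 -0.23
v 0.512 1.289 1.215
v 0.101 0.857 -0.549
v 0.773 1.649 0.896
v -3.378 2.486 2.152
v -3.64 1.182 2.987
v -2.785 2.98 3.11
v -3.047 1.676 3.945
v -1.993 1.864 1.615
v -2.255 0.56 2.45
v -1.4 2.358 2.573
v -1.662 1.054 3.408
f 2 1 4
f 2 4 3
f 4 1 5
f 4 5 3
f 5 1 6
f 5 6 3
f 6 1 7
f 6 7 3
f 7 1 8
f 7 8 3
f 8 1 9
f 8 9 3
f 9 1 10
f 9 10 3
f 10 1 11
f 10 11 3
f 11 1 12
f 11 12 3
f 12 1 13
f 12 13 3
f 13 1 2
f 13 2 3
f 15 14 18
f 15 18 16
f 16 18 19
f 16 19 17
f 18 14 20
f 18 20 19
f 19 20 21
f 19 21 17
f 20 14 22
f 20 22 21
f 21 22 23
f 21 23 17
f 22 14 24
f 22 24 23
f 23 24 25
f 23 25 17
f 24 14 26
f 24 26 25
f 25 26 27
f 25 27 17
f 26 14 28
f 26 28 27
f 27 28 29
f 27 29 17
f 28 14 30
f 28 30 29
f 29 30 31
f 29 31 17
f 30 14 32
f 30 32 31
f 31 32 33
f 31 33 17
f 32 14 15
f 32 15 33
f 33 15 16
f 33 16 17
f 35 37 34
f 38 35 34
f 34 37 36
f 36 38 34
f 35 41 37
f 39 35 38
f 39 41 35
f 37 41 36
f 40 38 36
f 36 41 40
f 40 39 38
f 41 39 40



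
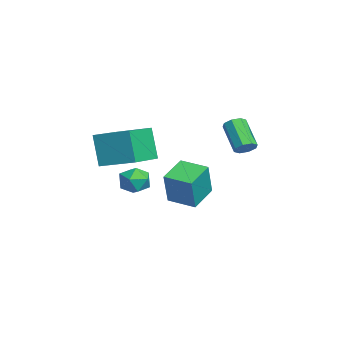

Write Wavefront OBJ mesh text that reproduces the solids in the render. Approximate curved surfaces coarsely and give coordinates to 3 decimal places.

v -4.291 1.158 -2.334
v -3.677 0.914 -0.681
v -3.489 2.261 -2.469
v -2.875 2.017 -0.816
v -3.205 0.303 -2.864
v -2.591 0.059 -1.211
v -2.403 1.406 -2.999
v -1.789 1.162 -1.346
v -2.046 -1.751 -0.068
v -2.596 -1.959 1.506
v -1.216 -0.311 0.412
v -1.766 -0.519 1.986
v -0.434 -2.821 0.354
v -0.984 -3.029 1.928
v 0.396 -1.381 0.834
v -0.154 -1.589 2.408
v -2.246 3.54 0.465
v -1.943 3.763 0.853
v -3.092 3.422 1.943
v -3.394 3.2 1.555
v -2.196 4.036 0.673
v -3.344 3.696 1.763
v -2.477 4.019 0.371
v -3.626 3.678 1.461
v -2.623 3.721 0.124
v -3.772 3.381 1.214
v -2.548 3.318 0.077
v -3.697 2.977 1.167
v -2.296 3.044 0.257
v -3.444 2.704 1.347
v -2.014 3.062 0.559
v -3.163 2.721 1.649
v -1.868 3.359 0.806
v -3.017 3.019 1.896
v -0.328 -1.15 -0.52
v 0.013 -0.808 0.077
v 0.567 -2.012 -0.537
v 0.908 -1.67 0.06
v 0.235 -2.028 0.155
v -0.318 -1.495 0.166
v 0.898 -1.325 -0.626
v 0.345 -0.792 -0.615
v 0.77 -0.916 0.012
v 0.361 -1.351 0.494
v 0.219 -1.469 -0.954
v -0.19 -1.904 -0.472
f 2 4 1
f 5 2 1
f 1 4 3
f 3 5 1
f 2 8 4
f 6 2 5
f 6 8 2
f 4 8 3
f 7 5 3
f 3 8 7
f 7 6 5
f 8 6 7
f 10 12 9
f 13 10 9
f 9 12 11
f 11 13 9
f 10 16 12
f 14 10 13
f 14 16 10
f 12 16 11
f 15 13 11
f 11 16 15
f 15 14 13
f 16 14 15
f 18 17 21
f 18 21 19
f 19 21 22
f 19 22 20
f 21 17 23
f 21 23 22
f 22 23 24
f 22 24 20
f 23 17 25
f 23 25 24
f 24 25 26
f 24 26 20
f 25 17 27
f 25 27 26
f 26 27 28
f 26 28 20
f 27 17 29
f 27 29 28
f 28 29 30
f 28 30 20
f 29 17 31
f 29 31 30
f 30 31 32
f 30 32 20
f 31 17 33
f 31 33 32
f 32 33 34
f 32 34 20
f 33 17 18
f 33 18 34
f 34 18 19
f 34 19 20
f 35 46 40
f 35 40 36
f 35 36 42
f 35 42 45
f 35 45 46
f 36 40 44
f 40 46 39
f 46 45 37
f 45 42 41
f 42 36 43
f 38 44 39
f 38 39 37
f 38 37 41
f 38 41 43
f 38 43 44
f 39 44 40
f 37 39 46
f 41 37 45
f 43 41 42
f 44 43 36



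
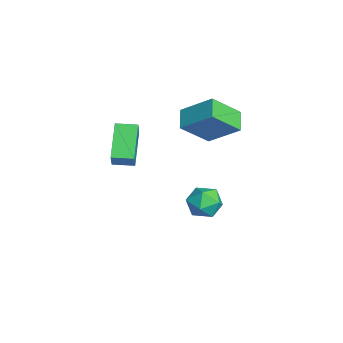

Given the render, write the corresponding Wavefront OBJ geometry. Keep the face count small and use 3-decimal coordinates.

v 0.552 -2.114 2.186
v -0.952 -1.698 3.32
v 0.797 -1.135 2.151
v -0.708 -0.719 3.285
v 1.188 -2.241 3.075
v -0.317 -1.825 4.209
v 1.432 -1.262 3.04
v -0.072 -0.846 4.174
v -1.854 2.619 -2.191
v -1.338 2.884 -1.443
v -0.742 1.656 -2.617
v -0.226 1.921 -1.869
v -1.018 1.417 -1.744
v -1.705 2.012 -1.481
v -0.375 2.528 -2.579
v -1.062 3.123 -2.316
v -0.424 2.827 -1.683
v -0.822 2.141 -1.167
v -1.258 2.399 -2.893
v -1.656 1.713 -2.377
v -1.713 2.573 1.599
v -1.346 1.203 2.878
v -2.724 2.777 2.108
v -2.356 1.407 3.387
v -0.884 3.853 2.733
v -0.516 2.483 4.012
v -1.894 4.057 3.242
v -1.527 2.687 4.521
f 2 4 1
f 5 2 1
f 1 4 3
f 3 5 1
f 2 8 4
f 6 2 5
f 6 8 2
f 4 8 3
f 7 5 3
f 3 8 7
f 7 6 5
f 8 6 7
f 9 20 14
f 9 14 10
f 9 10 16
f 9 16 19
f 9 19 20
f 10 14 18
f 14 20 13
f 20 19 11
f 19 16 15
f 16 10 17
f 12 18 13
f 12 13 11
f 12 11 15
f 12 15 17
f 12 17 18
f 13 18 14
f 11 13 20
f 15 11 19
f 17 15 16
f 18 17 10
f 22 24 21
f 25 22 21
f 21 24 23
f 23 25 21
f 22 28 24
f 26 22 25
f 26 28 22
f 24 28 23
f 27 25 23
f 23 28 27
f 27 26 25
f 28 26 27



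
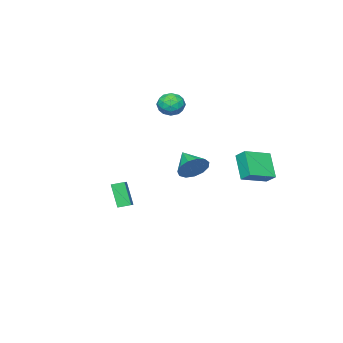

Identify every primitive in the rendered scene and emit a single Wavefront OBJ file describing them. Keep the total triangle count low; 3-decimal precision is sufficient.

v -2.098 -2.254 2.603
v -1.357 -2.58 2.225
v -2.583 -3.6 2.815
v -1.842 -3.926 2.437
v -1.796 -3.52 3.232
v -1.497 -2.688 3.101
v -2.443 -3.492 1.939
v -2.144 -2.66 1.808
v -1.571 -3.345 1.814
v -1.17 -3.363 2.613
v -2.77 -2.817 2.427
v -2.369 -2.835 3.226
v -1.685 -2.299 2.395
v -2.255 -3.881 2.645
v -2.228 -3.642 3.112
v -1.792 -3.834 2.89
v -1.767 -2.363 2.91
v -1.332 -2.554 2.688
v -1.59 -3.107 3.28
v -2.608 -3.626 2.352
v -2.173 -3.817 2.13
v -2.148 -2.346 2.15
v -1.712 -2.538 1.928
v -2.35 -3.073 1.76
v -1.375 -2.94 1.932
v -1.66 -3.732 2.057
v -2.013 -3.476 1.764
v -1.837 -2.987 1.687
v -1.14 -2.951 2.401
v -1.425 -3.742 2.526
v -1.398 -3.503 2.994
v -1.222 -3.014 2.916
v -1.265 -3.401 2.16
v -2.515 -2.438 2.514
v -2.8 -3.229 2.639
v -2.718 -3.166 2.124
v -2.542 -2.677 2.046
v -2.28 -2.448 2.983
v -2.565 -3.24 3.108
v -2.103 -3.193 3.353
v -1.927 -2.704 3.276
v -2.675 -2.779 2.88
v 3.929 3.86 1.072
v 4.527 3.99 1.773
v 3.411 2.6 1.748
v 4.087 4.242 1.905
v 3.597 4.372 1.774
v 3.212 4.34 1.419
v 3.055 4.156 0.954
v 3.176 3.877 0.527
v 3.535 3.593 0.273
v 4.02 3.393 0.273
v 4.476 3.342 0.526
v 4.758 3.455 0.953
v 4.777 3.696 1.418
v -2.142 3.94 -1.782
v -2.875 2.924 -0.448
v -2.113 4.624 -1.246
v -2.846 3.609 0.089
v -0.494 3.451 -1.249
v -1.227 2.436 0.086
v -0.465 4.136 -0.712
v -1.198 3.12 0.622
v 1.411 -4.023 -4.978
v 1.178 -4.762 -3.431
v 0.908 -3.424 -4.768
v 0.676 -4.163 -3.221
v 2.044 -3.597 -4.679
v 1.812 -4.336 -3.132
v 1.542 -2.998 -4.469
v 1.309 -3.737 -2.922
f 1 38 17
f 38 12 41
f 17 41 6
f 38 41 17
f 1 17 13
f 17 6 18
f 13 18 2
f 17 18 13
f 1 13 22
f 13 2 23
f 22 23 8
f 13 23 22
f 1 22 34
f 22 8 37
f 34 37 11
f 22 37 34
f 1 34 38
f 34 11 42
f 38 42 12
f 34 42 38
f 2 18 29
f 18 6 32
f 29 32 10
f 18 32 29
f 6 41 19
f 41 12 40
f 19 40 5
f 41 40 19
f 12 42 39
f 42 11 35
f 39 35 3
f 42 35 39
f 11 37 36
f 37 8 24
f 36 24 7
f 37 24 36
f 8 23 28
f 23 2 25
f 28 25 9
f 23 25 28
f 4 30 16
f 30 10 31
f 16 31 5
f 30 31 16
f 4 16 14
f 16 5 15
f 14 15 3
f 16 15 14
f 4 14 21
f 14 3 20
f 21 20 7
f 14 20 21
f 4 21 26
f 21 7 27
f 26 27 9
f 21 27 26
f 4 26 30
f 26 9 33
f 30 33 10
f 26 33 30
f 5 31 19
f 31 10 32
f 19 32 6
f 31 32 19
f 3 15 39
f 15 5 40
f 39 40 12
f 15 40 39
f 7 20 36
f 20 3 35
f 36 35 11
f 20 35 36
f 9 27 28
f 27 7 24
f 28 24 8
f 27 24 28
f 10 33 29
f 33 9 25
f 29 25 2
f 33 25 29
f 44 43 46
f 44 46 45
f 46 43 47
f 46 47 45
f 47 43 48
f 47 48 45
f 48 43 49
f 48 49 45
f 49 43 50
f 49 50 45
f 50 43 51
f 50 51 45
f 51 43 52
f 51 52 45
f 52 43 53
f 52 53 45
f 53 43 54
f 53 54 45
f 54 43 55
f 54 55 45
f 55 43 44
f 55 44 45
f 57 59 56
f 60 57 56
f 56 59 58
f 58 60 56
f 57 63 59
f 61 57 60
f 61 63 57
f 59 63 58
f 62 60 58
f 58 63 62
f 62 61 60
f 63 61 62
f 65 67 64
f 68 65 64
f 64 67 66
f 66 68 64
f 65 71 67
f 69 65 68
f 69 71 65
f 67 71 66
f 70 68 66
f 66 71 70
f 70 69 68
f 71 69 70



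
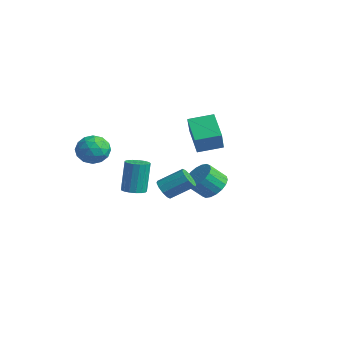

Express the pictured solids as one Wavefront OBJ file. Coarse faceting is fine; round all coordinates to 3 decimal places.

v -2.194 2.269 -0.838
v -3.626 2.729 0.132
v -1.57 3.602 -0.549
v -3.002 4.062 0.421
v -1.498 1.658 0.479
v -2.93 2.118 1.449
v -0.874 2.991 0.768
v -2.306 3.451 1.738
v 2.091 -2.626 -0.729
v 2.611 -3.02 -0.63
v 3.289 -1.908 0.228
v 2.769 -1.514 0.129
v 2.681 -2.802 -0.967
v 3.359 -1.69 -0.11
v 2.525 -2.517 -1.214
v 3.203 -1.405 -0.356
v 2.203 -2.274 -1.275
v 2.882 -1.161 -0.418
v 1.839 -2.165 -1.128
v 2.517 -1.052 -0.27
v 1.571 -2.232 -0.828
v 2.249 -1.12 0.03
v 1.501 -2.45 -0.49
v 2.179 -1.338 0.367
v 1.657 -2.735 -0.244
v 2.335 -1.623 0.614
v 1.978 -2.979 -0.182
v 2.657 -1.866 0.675
v 2.343 -3.088 -0.33
v 3.021 -1.975 0.528
v 0.743 1.435 -2.075
v 1.565 0.999 -2.212
v 1.258 0.129 -1.283
v 0.437 0.565 -1.145
v 1.657 1.281 -1.918
v 1.351 0.411 -0.988
v 1.569 1.594 -1.654
v 1.262 0.723 -0.725
v 1.317 1.875 -1.474
v 1.01 1.004 -0.544
v 0.951 2.069 -1.412
v 0.645 1.198 -0.483
v 0.545 2.138 -1.482
v 0.238 1.267 -0.553
v 0.177 2.067 -1.67
v -0.129 1.196 -0.74
v -0.078 1.871 -1.937
v -0.385 1.001 -1.008
v -0.171 1.589 -2.232
v -0.477 0.719 -1.302
v -0.082 1.277 -2.495
v -0.389 0.406 -1.566
v 0.17 0.996 -2.676
v -0.137 0.125 -1.746
v 0.535 0.802 -2.737
v 0.229 -0.069 -1.808
v 0.942 0.733 -2.667
v 0.635 -0.138 -1.738
v 1.309 0.804 -2.48
v 1.003 -0.067 -1.55
v -2.596 -3.141 0.026
v -1.941 -3.745 0.5
v -3.839 -3.975 0.68
v -3.184 -4.579 1.154
v -3.274 -3.614 1.435
v -2.506 -3.098 1.03
v -3.274 -4.622 0.15
v -2.506 -4.106 -0.255
v -2.36 -4.66 0.577
v -2.36 -4.037 1.371
v -3.42 -3.683 -0.191
v -3.42 -3.06 0.603
v -2.16 -3.37 0.205
v -3.62 -4.35 0.975
v -3.673 -3.783 1.139
v -3.288 -4.138 1.418
v -2.492 -2.99 0.517
v -2.107 -3.345 0.796
v -2.89 -3.267 1.345
v -3.673 -4.375 0.384
v -3.288 -4.73 0.663
v -2.492 -3.582 -0.238
v -2.107 -3.937 0.041
v -2.89 -4.453 -0.165
v -2.021 -4.263 0.529
v -2.751 -4.753 0.914
v -2.804 -4.778 0.323
v -2.353 -4.475 0.086
v -2.021 -3.897 0.996
v -2.751 -4.387 1.38
v -2.804 -3.819 1.545
v -2.353 -3.516 1.308
v -2.267 -4.435 1.041
v -3.029 -3.333 -0.2
v -3.759 -3.823 0.184
v -3.427 -4.204 -0.128
v -2.976 -3.901 -0.365
v -3.029 -2.967 0.266
v -3.759 -3.457 0.651
v -3.427 -3.245 1.094
v -2.976 -2.942 0.857
v -3.513 -3.285 0.139
v -2.125 -1.825 -2.684
v -1.489 -2.086 -2.555
v -1.719 -1.697 -0.627
v -2.355 -1.435 -0.756
v -1.431 -1.761 -2.614
v -1.661 -1.372 -0.686
v -1.533 -1.451 -2.689
v -1.763 -1.062 -0.761
v -1.77 -1.226 -2.762
v -2 -0.837 -0.835
v -2.089 -1.138 -2.818
v -2.319 -0.749 -0.89
v -2.416 -1.208 -2.843
v -2.646 -0.819 -0.915
v -2.676 -1.419 -2.832
v -2.906 -1.03 -0.904
v -2.81 -1.722 -2.786
v -3.04 -1.333 -0.859
v -2.787 -2.05 -2.717
v -3.017 -1.66 -0.79
v -2.612 -2.325 -2.641
v -2.843 -1.936 -0.713
v -2.326 -2.486 -2.574
v -2.556 -2.097 -0.647
v -1.994 -2.495 -2.533
v -2.224 -2.106 -0.605
v -1.692 -2.351 -2.526
v -1.922 -1.962 -0.598
f 2 4 1
f 5 2 1
f 1 4 3
f 3 5 1
f 2 8 4
f 6 2 5
f 6 8 2
f 4 8 3
f 7 5 3
f 3 8 7
f 7 6 5
f 8 6 7
f 10 9 13
f 10 13 11
f 11 13 14
f 11 14 12
f 13 9 15
f 13 15 14
f 14 15 16
f 14 16 12
f 15 9 17
f 15 17 16
f 16 17 18
f 16 18 12
f 17 9 19
f 17 19 18
f 18 19 20
f 18 20 12
f 19 9 21
f 19 21 20
f 20 21 22
f 20 22 12
f 21 9 23
f 21 23 22
f 22 23 24
f 22 24 12
f 23 9 25
f 23 25 24
f 24 25 26
f 24 26 12
f 25 9 27
f 25 27 26
f 26 27 28
f 26 28 12
f 27 9 29
f 27 29 28
f 28 29 30
f 28 30 12
f 29 9 10
f 29 10 30
f 30 10 11
f 30 11 12
f 32 31 35
f 32 35 33
f 33 35 36
f 33 36 34
f 35 31 37
f 35 37 36
f 36 37 38
f 36 38 34
f 37 31 39
f 37 39 38
f 38 39 40
f 38 40 34
f 39 31 41
f 39 41 40
f 40 41 42
f 40 42 34
f 41 31 43
f 41 43 42
f 42 43 44
f 42 44 34
f 43 31 45
f 43 45 44
f 44 45 46
f 44 46 34
f 45 31 47
f 45 47 46
f 46 47 48
f 46 48 34
f 47 31 49
f 47 49 48
f 48 49 50
f 48 50 34
f 49 31 51
f 49 51 50
f 50 51 52
f 50 52 34
f 51 31 53
f 51 53 52
f 52 53 54
f 52 54 34
f 53 31 55
f 53 55 54
f 54 55 56
f 54 56 34
f 55 31 57
f 55 57 56
f 56 57 58
f 56 58 34
f 57 31 59
f 57 59 58
f 58 59 60
f 58 60 34
f 59 31 32
f 59 32 60
f 60 32 33
f 60 33 34
f 61 98 77
f 98 72 101
f 77 101 66
f 98 101 77
f 61 77 73
f 77 66 78
f 73 78 62
f 77 78 73
f 61 73 82
f 73 62 83
f 82 83 68
f 73 83 82
f 61 82 94
f 82 68 97
f 94 97 71
f 82 97 94
f 61 94 98
f 94 71 102
f 98 102 72
f 94 102 98
f 62 78 89
f 78 66 92
f 89 92 70
f 78 92 89
f 66 101 79
f 101 72 100
f 79 100 65
f 101 100 79
f 72 102 99
f 102 71 95
f 99 95 63
f 102 95 99
f 71 97 96
f 97 68 84
f 96 84 67
f 97 84 96
f 68 83 88
f 83 62 85
f 88 85 69
f 83 85 88
f 64 90 76
f 90 70 91
f 76 91 65
f 90 91 76
f 64 76 74
f 76 65 75
f 74 75 63
f 76 75 74
f 64 74 81
f 74 63 80
f 81 80 67
f 74 80 81
f 64 81 86
f 81 67 87
f 86 87 69
f 81 87 86
f 64 86 90
f 86 69 93
f 90 93 70
f 86 93 90
f 65 91 79
f 91 70 92
f 79 92 66
f 91 92 79
f 63 75 99
f 75 65 100
f 99 100 72
f 75 100 99
f 67 80 96
f 80 63 95
f 96 95 71
f 80 95 96
f 69 87 88
f 87 67 84
f 88 84 68
f 87 84 88
f 70 93 89
f 93 69 85
f 89 85 62
f 93 85 89
f 104 103 107
f 104 107 105
f 105 107 108
f 105 108 106
f 107 103 109
f 107 109 108
f 108 109 110
f 108 110 106
f 109 103 111
f 109 111 110
f 110 111 112
f 110 112 106
f 111 103 113
f 111 113 112
f 112 113 114
f 112 114 106
f 113 103 115
f 113 115 114
f 114 115 116
f 114 116 106
f 115 103 117
f 115 117 116
f 116 117 118
f 116 118 106
f 117 103 119
f 117 119 118
f 118 119 120
f 118 120 106
f 119 103 121
f 119 121 120
f 120 121 122
f 120 122 106
f 121 103 123
f 121 123 122
f 122 123 124
f 122 124 106
f 123 103 125
f 123 125 124
f 124 125 126
f 124 126 106
f 125 103 127
f 125 127 126
f 126 127 128
f 126 128 106
f 127 103 129
f 127 129 128
f 128 129 130
f 128 130 106
f 129 103 104
f 129 104 130
f 130 104 105
f 130 105 106



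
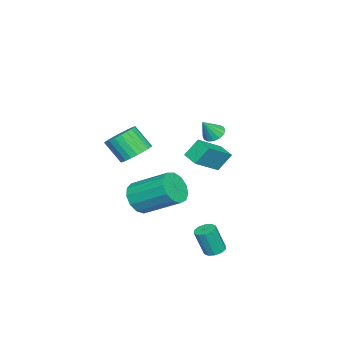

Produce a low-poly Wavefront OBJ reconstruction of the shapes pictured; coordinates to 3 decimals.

v -1.708 -1.244 -1.138
v -2.118 -0.727 -0.233
v -1.252 -0.51 -1.351
v -1.663 0.007 -0.446
v -0.317 -1.827 -0.174
v -0.728 -1.31 0.731
v 0.138 -1.093 -0.387
v -0.272 -0.576 0.518
v 0.231 -3.874 -3.191
v 1.038 -3.645 -3.615
v 1.096 -1.777 -2.493
v 0.289 -2.006 -2.069
v 0.649 -3.45 -3.918
v 0.708 -1.582 -2.796
v 0.128 -3.391 -3.991
v 0.187 -1.522 -2.868
v -0.361 -3.484 -3.809
v -0.302 -1.616 -2.687
v -0.662 -3.702 -3.431
v -0.603 -1.834 -2.309
v -0.679 -3.974 -2.977
v -0.621 -2.106 -1.855
v -0.408 -4.214 -2.591
v -0.349 -2.346 -1.469
v 0.066 -4.347 -2.395
v 0.125 -2.479 -1.273
v 0.592 -4.329 -2.452
v 0.651 -2.461 -1.33
v 1.004 -4.167 -2.744
v 1.062 -2.299 -1.622
v 1.17 -3.912 -3.177
v 1.228 -2.044 -2.055
v 1.247 -3.528 0.264
v 1.966 -3.904 0.01
v 1.892 -4.769 1.083
v 1.173 -4.392 1.336
v 2.084 -3.666 0.209
v 2.01 -4.531 1.282
v 2.074 -3.408 0.417
v 2 -4.273 1.49
v 1.939 -3.168 0.601
v 1.865 -4.033 1.674
v 1.698 -2.982 0.734
v 1.624 -3.847 1.807
v 1.389 -2.88 0.796
v 1.315 -3.745 1.868
v 1.058 -2.876 0.776
v 0.984 -3.741 1.849
v 0.756 -2.971 0.678
v 0.682 -3.836 1.751
v 0.528 -3.151 0.517
v 0.454 -4.016 1.59
v 0.41 -3.389 0.318
v 0.336 -4.254 1.391
v 0.42 -3.647 0.11
v 0.346 -4.512 1.183
v 0.555 -3.887 -0.074
v 0.481 -4.752 0.999
v 0.796 -4.073 -0.207
v 0.722 -4.938 0.866
v 1.105 -4.175 -0.268
v 1.031 -5.04 0.804
v 1.436 -4.179 -0.249
v 1.362 -5.044 0.824
v 1.738 -4.084 -0.151
v 1.664 -4.949 0.922
v 2.015 0.566 2.72
v 2.327 0.229 2.398
v 2.565 0.234 3.6
v 2.47 0.481 2.404
v 2.491 0.756 2.494
v 2.385 0.98 2.645
v 2.18 1.093 2.815
v 1.93 1.064 2.96
v 1.704 0.903 3.041
v 1.56 0.651 3.035
v 1.539 0.376 2.945
v 1.645 0.152 2.794
v 1.851 0.039 2.624
v 2.1 0.068 2.479
v 3.827 1.377 -3.577
v 4.31 1.569 -3.602
v 4.536 1.174 -2.268
v 4.053 0.983 -2.243
v 4.115 1.803 -3.5
v 4.341 1.409 -2.165
v 3.81 1.875 -3.427
v 4.036 1.48 -2.093
v 3.512 1.757 -3.412
v 3.738 1.362 -2.077
v 3.334 1.493 -3.46
v 3.56 1.098 -2.125
v 3.344 1.186 -3.552
v 3.57 0.791 -2.218
v 3.539 0.951 -3.655
v 3.765 0.557 -2.32
v 3.844 0.88 -3.727
v 4.07 0.485 -2.393
v 4.142 0.998 -3.743
v 4.368 0.603 -2.408
v 4.32 1.262 -3.695
v 4.546 0.867 -2.36
f 2 4 1
f 5 2 1
f 1 4 3
f 3 5 1
f 2 8 4
f 6 2 5
f 6 8 2
f 4 8 3
f 7 5 3
f 3 8 7
f 7 6 5
f 8 6 7
f 10 9 13
f 10 13 11
f 11 13 14
f 11 14 12
f 13 9 15
f 13 15 14
f 14 15 16
f 14 16 12
f 15 9 17
f 15 17 16
f 16 17 18
f 16 18 12
f 17 9 19
f 17 19 18
f 18 19 20
f 18 20 12
f 19 9 21
f 19 21 20
f 20 21 22
f 20 22 12
f 21 9 23
f 21 23 22
f 22 23 24
f 22 24 12
f 23 9 25
f 23 25 24
f 24 25 26
f 24 26 12
f 25 9 27
f 25 27 26
f 26 27 28
f 26 28 12
f 27 9 29
f 27 29 28
f 28 29 30
f 28 30 12
f 29 9 31
f 29 31 30
f 30 31 32
f 30 32 12
f 31 9 10
f 31 10 32
f 32 10 11
f 32 11 12
f 34 33 37
f 34 37 35
f 35 37 38
f 35 38 36
f 37 33 39
f 37 39 38
f 38 39 40
f 38 40 36
f 39 33 41
f 39 41 40
f 40 41 42
f 40 42 36
f 41 33 43
f 41 43 42
f 42 43 44
f 42 44 36
f 43 33 45
f 43 45 44
f 44 45 46
f 44 46 36
f 45 33 47
f 45 47 46
f 46 47 48
f 46 48 36
f 47 33 49
f 47 49 48
f 48 49 50
f 48 50 36
f 49 33 51
f 49 51 50
f 50 51 52
f 50 52 36
f 51 33 53
f 51 53 52
f 52 53 54
f 52 54 36
f 53 33 55
f 53 55 54
f 54 55 56
f 54 56 36
f 55 33 57
f 55 57 56
f 56 57 58
f 56 58 36
f 57 33 59
f 57 59 58
f 58 59 60
f 58 60 36
f 59 33 61
f 59 61 60
f 60 61 62
f 60 62 36
f 61 33 63
f 61 63 62
f 62 63 64
f 62 64 36
f 63 33 65
f 63 65 64
f 64 65 66
f 64 66 36
f 65 33 34
f 65 34 66
f 66 34 35
f 66 35 36
f 68 67 70
f 68 70 69
f 70 67 71
f 70 71 69
f 71 67 72
f 71 72 69
f 72 67 73
f 72 73 69
f 73 67 74
f 73 74 69
f 74 67 75
f 74 75 69
f 75 67 76
f 75 76 69
f 76 67 77
f 76 77 69
f 77 67 78
f 77 78 69
f 78 67 79
f 78 79 69
f 79 67 80
f 79 80 69
f 80 67 68
f 80 68 69
f 82 81 85
f 82 85 83
f 83 85 86
f 83 86 84
f 85 81 87
f 85 87 86
f 86 87 88
f 86 88 84
f 87 81 89
f 87 89 88
f 88 89 90
f 88 90 84
f 89 81 91
f 89 91 90
f 90 91 92
f 90 92 84
f 91 81 93
f 91 93 92
f 92 93 94
f 92 94 84
f 93 81 95
f 93 95 94
f 94 95 96
f 94 96 84
f 95 81 97
f 95 97 96
f 96 97 98
f 96 98 84
f 97 81 99
f 97 99 98
f 98 99 100
f 98 100 84
f 99 81 101
f 99 101 100
f 100 101 102
f 100 102 84
f 101 81 82
f 101 82 102
f 102 82 83
f 102 83 84



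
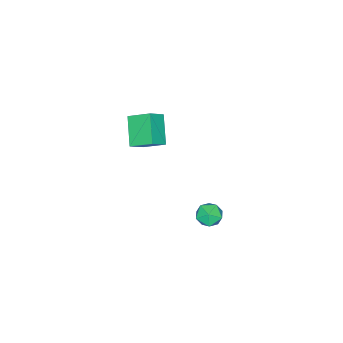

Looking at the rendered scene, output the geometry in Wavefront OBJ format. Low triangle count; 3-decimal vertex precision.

v -3.601 -3.525 -2.207
v -3.866 -2.316 -1.531
v -4.503 -3.346 -2.881
v -4.767 -2.136 -2.205
v -2.553 -2.644 -3.375
v -2.817 -1.434 -2.699
v -3.454 -2.464 -4.049
v -3.719 -1.255 -3.373
v -0.546 4.253 -2.923
v 0.01 4.384 -3.42
v 0.19 3.496 -2.3
v 0.746 3.627 -2.797
v 0.522 4.176 -2.326
v 0.067 4.644 -2.711
v 0.133 3.236 -3.009
v -0.322 3.704 -3.394
v 0.43 3.756 -3.473
v 0.67 4.337 -3.051
v -0.47 3.543 -2.669
v -0.23 4.124 -2.247
f 2 4 1
f 5 2 1
f 1 4 3
f 3 5 1
f 2 8 4
f 6 2 5
f 6 8 2
f 4 8 3
f 7 5 3
f 3 8 7
f 7 6 5
f 8 6 7
f 9 20 14
f 9 14 10
f 9 10 16
f 9 16 19
f 9 19 20
f 10 14 18
f 14 20 13
f 20 19 11
f 19 16 15
f 16 10 17
f 12 18 13
f 12 13 11
f 12 11 15
f 12 15 17
f 12 17 18
f 13 18 14
f 11 13 20
f 15 11 19
f 17 15 16
f 18 17 10



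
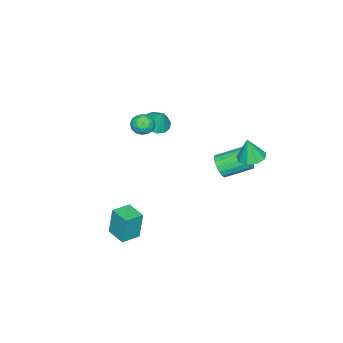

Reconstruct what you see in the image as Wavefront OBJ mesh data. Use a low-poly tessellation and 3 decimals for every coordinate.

v 0.518 -1.446 4.117
v 0.936 -1.632 3.609
v -0.156 -2.288 3.871
v 0.262 -2.474 3.363
v 0.461 -2.545 4.013
v 0.877 -2.025 4.165
v -0.097 -1.895 3.315
v 0.319 -1.375 3.467
v 0.556 -1.91 3.113
v 0.901 -2.312 3.545
v -0.121 -1.608 3.935
v 0.224 -2.01 4.367
v 0.786 -1.465 3.884
v -0.006 -2.455 3.596
v 0.111 -2.497 3.978
v 0.357 -2.606 3.679
v 0.751 -1.696 4.211
v 0.997 -1.805 3.913
v 0.718 -2.342 4.151
v -0.217 -2.115 3.567
v 0.029 -2.224 3.269
v 0.423 -1.314 3.801
v 0.669 -1.423 3.502
v 0.062 -1.578 3.329
v 0.808 -1.738 3.295
v 0.412 -2.233 3.15
v 0.201 -1.892 3.122
v 0.445 -1.586 3.211
v 1.011 -1.974 3.549
v 0.615 -2.469 3.404
v 0.732 -2.511 3.786
v 0.977 -2.205 3.875
v 0.788 -2.137 3.257
v 0.165 -1.451 4.076
v -0.231 -1.946 3.931
v -0.197 -1.715 3.605
v 0.048 -1.409 3.694
v 0.368 -1.687 4.33
v -0.028 -2.182 4.185
v 0.335 -2.334 4.269
v 0.579 -2.028 4.358
v -0.008 -1.783 4.223
v 3.14 -1.259 -2.088
v 3.023 -1.098 -0.42
v 3.535 -0.182 -2.165
v 3.418 -0.021 -0.497
v 4.142 -1.619 -1.983
v 4.025 -1.458 -0.315
v 4.537 -0.542 -2.06
v 4.42 -0.381 -0.392
v -2.086 1.179 0.085
v -1.476 1.332 0.493
v -2.244 2.554 1.184
v -2.854 2.401 0.775
v -1.429 1.516 0.219
v -2.197 2.738 0.909
v -1.513 1.633 -0.082
v -2.281 2.855 0.609
v -1.71 1.661 -0.35
v -2.478 2.883 0.341
v -1.982 1.593 -0.532
v -2.75 2.815 0.159
v -2.274 1.443 -0.592
v -3.042 2.665 0.099
v -2.529 1.241 -0.517
v -3.297 2.463 0.173
v -2.696 1.026 -0.324
v -3.464 2.248 0.367
v -2.743 0.842 -0.049
v -3.511 2.064 0.641
v -2.659 0.725 0.251
v -3.427 1.947 0.942
v -2.462 0.697 0.519
v -3.23 1.919 1.21
v -2.19 0.765 0.701
v -2.958 1.987 1.392
v -1.898 0.915 0.761
v -2.666 2.137 1.452
v -1.643 1.117 0.687
v -2.411 2.339 1.377
v -3.245 -3.46 0.944
v -2.459 -3.453 0.795
v -3.035 -2.88 2.076
v -2.623 -3.068 0.628
v -2.985 -2.807 0.561
v -3.429 -2.754 0.616
v -3.815 -2.925 0.775
v -4.019 -3.266 0.987
v -3.978 -3.668 1.186
v -3.704 -4.005 1.307
v -3.284 -4.168 1.314
v -2.852 -4.107 1.202
v -2.544 -3.84 1.009
v -1.577 3.307 2.113
v -1.115 3.923 2.11
v -1.363 3.153 3.487
v -1.611 4.071 2.204
v -2.092 3.862 2.255
v -2.332 3.394 2.24
v -2.219 2.885 2.165
v -1.806 2.573 2.066
v -1.286 2.606 1.988
v -0.902 2.966 1.969
v -0.835 3.486 2.017
f 1 38 17
f 38 12 41
f 17 41 6
f 38 41 17
f 1 17 13
f 17 6 18
f 13 18 2
f 17 18 13
f 1 13 22
f 13 2 23
f 22 23 8
f 13 23 22
f 1 22 34
f 22 8 37
f 34 37 11
f 22 37 34
f 1 34 38
f 34 11 42
f 38 42 12
f 34 42 38
f 2 18 29
f 18 6 32
f 29 32 10
f 18 32 29
f 6 41 19
f 41 12 40
f 19 40 5
f 41 40 19
f 12 42 39
f 42 11 35
f 39 35 3
f 42 35 39
f 11 37 36
f 37 8 24
f 36 24 7
f 37 24 36
f 8 23 28
f 23 2 25
f 28 25 9
f 23 25 28
f 4 30 16
f 30 10 31
f 16 31 5
f 30 31 16
f 4 16 14
f 16 5 15
f 14 15 3
f 16 15 14
f 4 14 21
f 14 3 20
f 21 20 7
f 14 20 21
f 4 21 26
f 21 7 27
f 26 27 9
f 21 27 26
f 4 26 30
f 26 9 33
f 30 33 10
f 26 33 30
f 5 31 19
f 31 10 32
f 19 32 6
f 31 32 19
f 3 15 39
f 15 5 40
f 39 40 12
f 15 40 39
f 7 20 36
f 20 3 35
f 36 35 11
f 20 35 36
f 9 27 28
f 27 7 24
f 28 24 8
f 27 24 28
f 10 33 29
f 33 9 25
f 29 25 2
f 33 25 29
f 44 46 43
f 47 44 43
f 43 46 45
f 45 47 43
f 44 50 46
f 48 44 47
f 48 50 44
f 46 50 45
f 49 47 45
f 45 50 49
f 49 48 47
f 50 48 49
f 52 51 55
f 52 55 53
f 53 55 56
f 53 56 54
f 55 51 57
f 55 57 56
f 56 57 58
f 56 58 54
f 57 51 59
f 57 59 58
f 58 59 60
f 58 60 54
f 59 51 61
f 59 61 60
f 60 61 62
f 60 62 54
f 61 51 63
f 61 63 62
f 62 63 64
f 62 64 54
f 63 51 65
f 63 65 64
f 64 65 66
f 64 66 54
f 65 51 67
f 65 67 66
f 66 67 68
f 66 68 54
f 67 51 69
f 67 69 68
f 68 69 70
f 68 70 54
f 69 51 71
f 69 71 70
f 70 71 72
f 70 72 54
f 71 51 73
f 71 73 72
f 72 73 74
f 72 74 54
f 73 51 75
f 73 75 74
f 74 75 76
f 74 76 54
f 75 51 77
f 75 77 76
f 76 77 78
f 76 78 54
f 77 51 79
f 77 79 78
f 78 79 80
f 78 80 54
f 79 51 52
f 79 52 80
f 80 52 53
f 80 53 54
f 82 81 84
f 82 84 83
f 84 81 85
f 84 85 83
f 85 81 86
f 85 86 83
f 86 81 87
f 86 87 83
f 87 81 88
f 87 88 83
f 88 81 89
f 88 89 83
f 89 81 90
f 89 90 83
f 90 81 91
f 90 91 83
f 91 81 92
f 91 92 83
f 92 81 93
f 92 93 83
f 93 81 82
f 93 82 83
f 95 94 97
f 95 97 96
f 97 94 98
f 97 98 96
f 98 94 99
f 98 99 96
f 99 94 100
f 99 100 96
f 100 94 101
f 100 101 96
f 101 94 102
f 101 102 96
f 102 94 103
f 102 103 96
f 103 94 104
f 103 104 96
f 104 94 95
f 104 95 96

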